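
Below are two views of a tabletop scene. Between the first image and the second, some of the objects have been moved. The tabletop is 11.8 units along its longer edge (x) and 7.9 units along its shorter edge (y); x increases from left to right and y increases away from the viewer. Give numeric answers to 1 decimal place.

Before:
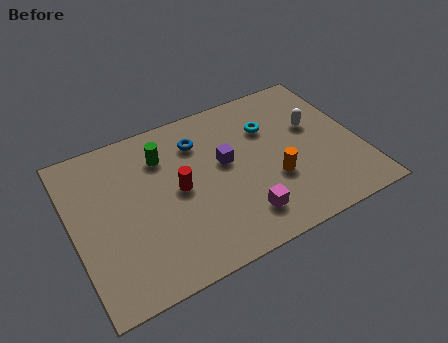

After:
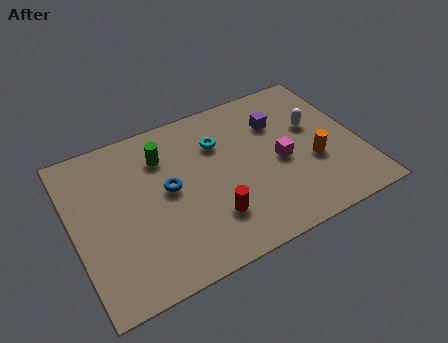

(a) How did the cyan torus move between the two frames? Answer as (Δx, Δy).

(-2.1, 0.1)

The cyan torus started near (8.3, 5.5) and ended near (6.2, 5.6).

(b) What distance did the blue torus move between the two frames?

2.3

The blue torus was near (5.4, 6.0) before and (3.9, 4.2) after, so it travelled √(1.5² + 1.8²) ≈ 2.3 units.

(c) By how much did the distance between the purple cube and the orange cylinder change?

+0.3

The distance was about 2.5 in the first image and 2.8 in the second, so they moved 0.3 units further apart.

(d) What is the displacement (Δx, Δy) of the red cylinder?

(1.1, -1.9)

From the two frames, the red cylinder sits at roughly (4.3, 4.0) before and (5.4, 2.1) after.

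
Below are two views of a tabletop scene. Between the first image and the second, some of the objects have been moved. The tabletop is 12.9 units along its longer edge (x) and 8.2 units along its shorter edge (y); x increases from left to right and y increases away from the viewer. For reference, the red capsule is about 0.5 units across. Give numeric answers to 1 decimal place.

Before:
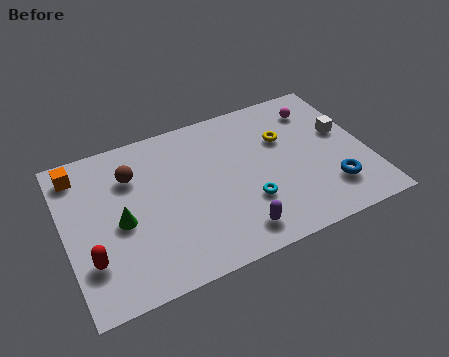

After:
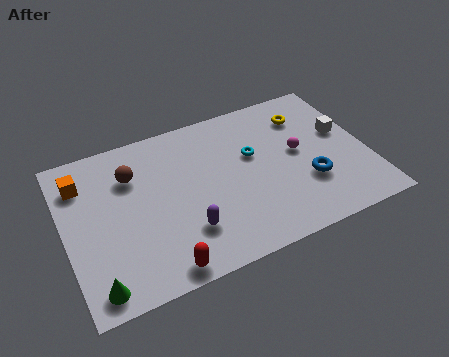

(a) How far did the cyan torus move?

2.5

From (7.6, 2.6) to (8.1, 5.0), the cyan torus covered √(0.5² + 2.4²) ≈ 2.5 units.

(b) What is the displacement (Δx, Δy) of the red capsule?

(2.8, -1.5)

From the two frames, the red capsule sits at roughly (0.9, 2.3) before and (3.7, 0.8) after.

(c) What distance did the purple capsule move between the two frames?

2.2

The purple capsule was near (6.9, 1.3) before and (4.9, 2.2) after, so it travelled √(2.0² + 0.9²) ≈ 2.2 units.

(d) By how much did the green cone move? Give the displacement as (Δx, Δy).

(-1.3, -2.7)

From the two frames, the green cone sits at roughly (2.3, 3.7) before and (1.0, 1.0) after.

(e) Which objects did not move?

the brown sphere and the white cube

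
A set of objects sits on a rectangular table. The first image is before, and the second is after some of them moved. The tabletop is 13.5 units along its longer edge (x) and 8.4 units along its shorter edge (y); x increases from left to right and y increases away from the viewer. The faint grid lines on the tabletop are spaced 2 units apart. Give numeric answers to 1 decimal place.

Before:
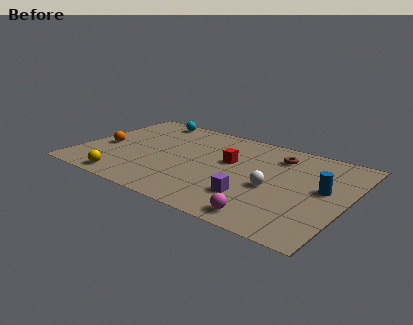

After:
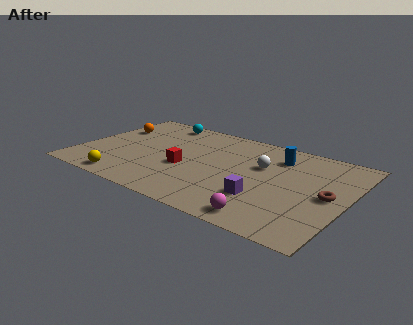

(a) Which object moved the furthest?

the brown torus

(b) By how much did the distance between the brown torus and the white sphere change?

+0.7

The distance was about 3.0 in the first image and 3.7 in the second, so they moved 0.7 units further apart.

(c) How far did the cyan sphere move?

0.6

The cyan sphere moved from about (2.7, 7.5) to (3.3, 7.4), a distance of √(0.6² + 0.1²) ≈ 0.6.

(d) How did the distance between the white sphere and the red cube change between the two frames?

+1.3

The distance was about 2.8 in the first image and 4.1 in the second, so they moved 1.3 units further apart.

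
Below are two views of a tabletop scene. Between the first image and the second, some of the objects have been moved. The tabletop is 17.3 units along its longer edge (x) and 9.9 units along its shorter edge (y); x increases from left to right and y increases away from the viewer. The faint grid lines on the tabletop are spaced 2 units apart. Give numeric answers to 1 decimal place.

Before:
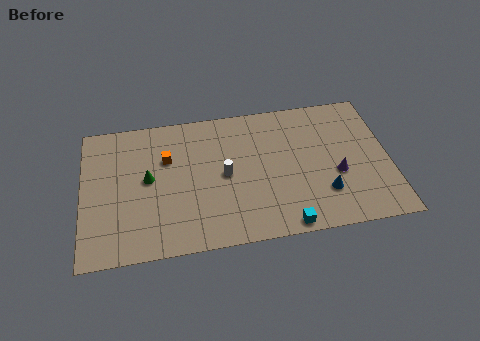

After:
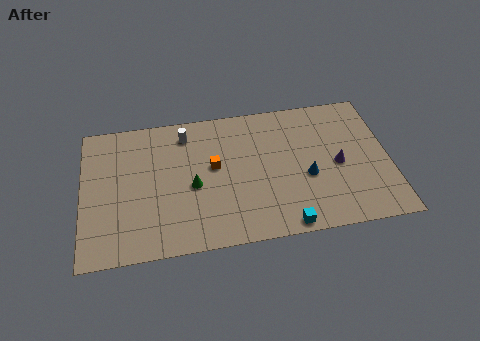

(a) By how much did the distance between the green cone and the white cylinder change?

-0.5

They were about 4.3 units apart before and 3.8 after — 0.5 units closer together.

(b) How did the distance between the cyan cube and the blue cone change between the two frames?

+0.5

They were about 3.0 units apart before and 3.5 after — 0.5 units further apart.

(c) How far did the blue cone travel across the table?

1.6

The blue cone was near (13.5, 2.7) before and (12.6, 4.0) after, so it travelled √(0.9² + 1.3²) ≈ 1.6 units.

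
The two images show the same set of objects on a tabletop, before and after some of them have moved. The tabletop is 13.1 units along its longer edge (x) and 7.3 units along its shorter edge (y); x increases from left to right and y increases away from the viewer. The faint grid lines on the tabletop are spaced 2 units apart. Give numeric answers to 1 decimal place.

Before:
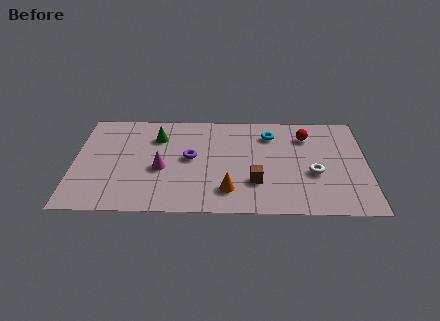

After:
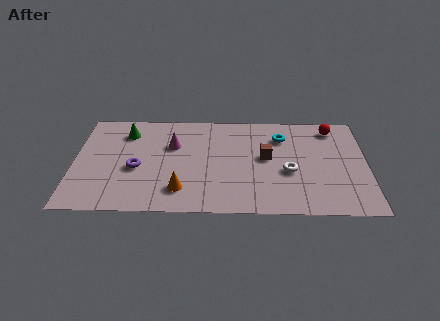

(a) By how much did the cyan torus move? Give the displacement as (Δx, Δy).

(0.5, -0.2)

The cyan torus started near (8.8, 5.7) and ended near (9.3, 5.5).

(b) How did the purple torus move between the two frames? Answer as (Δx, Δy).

(-2.4, -0.8)

The purple torus started near (5.2, 3.9) and ended near (2.8, 3.1).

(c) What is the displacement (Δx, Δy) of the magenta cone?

(0.5, 1.7)

The magenta cone was at about (3.9, 3.1) and moved to about (4.4, 4.8).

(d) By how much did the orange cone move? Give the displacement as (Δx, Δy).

(-2.1, 0.0)

The orange cone was at about (6.9, 1.6) and moved to about (4.8, 1.6).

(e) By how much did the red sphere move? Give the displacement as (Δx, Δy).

(1.2, 0.6)

The red sphere was at about (10.4, 5.6) and moved to about (11.6, 6.2).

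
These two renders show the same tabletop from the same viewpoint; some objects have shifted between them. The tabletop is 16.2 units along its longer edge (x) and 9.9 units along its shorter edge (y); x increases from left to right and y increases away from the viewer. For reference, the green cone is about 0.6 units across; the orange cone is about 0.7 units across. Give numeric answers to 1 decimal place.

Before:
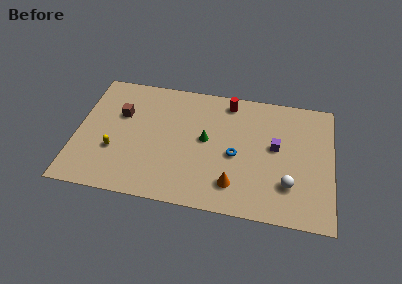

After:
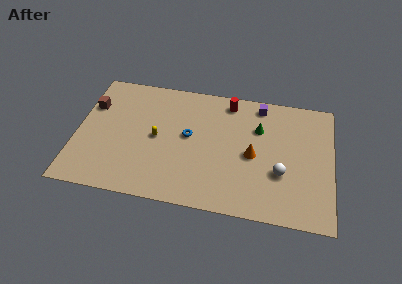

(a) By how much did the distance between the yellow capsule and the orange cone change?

-1.6

They were about 7.7 units apart before and 6.1 after — 1.6 units closer together.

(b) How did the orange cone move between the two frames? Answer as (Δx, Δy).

(1.1, 2.5)

The orange cone was at about (10.1, 2.1) and moved to about (11.2, 4.6).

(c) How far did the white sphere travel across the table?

0.9

From (13.5, 2.7) to (13.0, 3.5), the white sphere covered √(0.5² + 0.8²) ≈ 0.9 units.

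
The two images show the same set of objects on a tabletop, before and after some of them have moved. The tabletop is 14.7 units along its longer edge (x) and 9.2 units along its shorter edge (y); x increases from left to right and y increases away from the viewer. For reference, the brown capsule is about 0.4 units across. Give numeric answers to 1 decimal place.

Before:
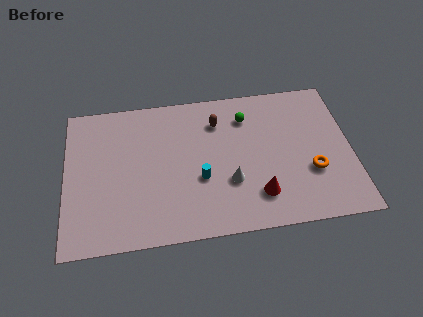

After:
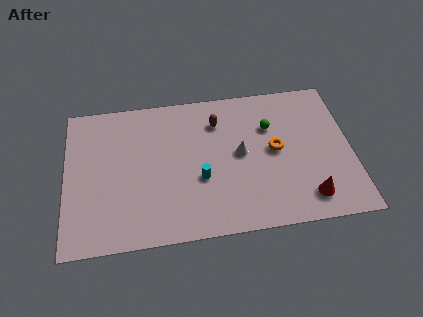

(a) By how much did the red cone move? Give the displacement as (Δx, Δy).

(2.5, -0.5)

The red cone was at about (9.8, 2.1) and moved to about (12.3, 1.6).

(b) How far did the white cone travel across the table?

1.8

The white cone was near (8.4, 3.1) before and (9.0, 4.8) after, so it travelled √(0.6² + 1.7²) ≈ 1.8 units.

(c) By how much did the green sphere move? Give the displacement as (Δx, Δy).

(1.2, -0.8)

From the two frames, the green sphere sits at roughly (9.4, 7.1) before and (10.6, 6.3) after.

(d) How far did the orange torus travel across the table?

2.4

From (12.6, 3.2) to (10.8, 4.8), the orange torus covered √(1.8² + 1.6²) ≈ 2.4 units.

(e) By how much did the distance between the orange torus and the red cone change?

+0.5

They were about 3.0 units apart before and 3.5 after — 0.5 units further apart.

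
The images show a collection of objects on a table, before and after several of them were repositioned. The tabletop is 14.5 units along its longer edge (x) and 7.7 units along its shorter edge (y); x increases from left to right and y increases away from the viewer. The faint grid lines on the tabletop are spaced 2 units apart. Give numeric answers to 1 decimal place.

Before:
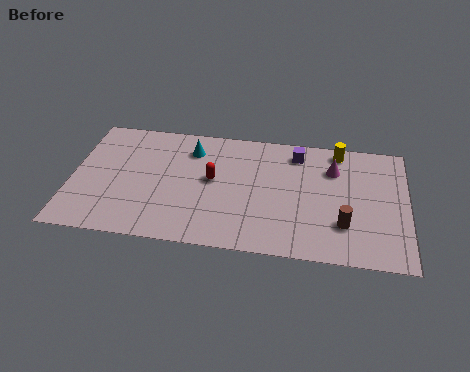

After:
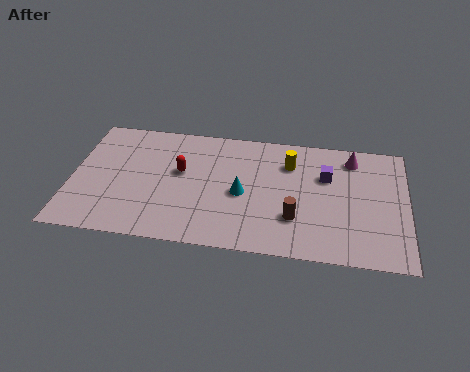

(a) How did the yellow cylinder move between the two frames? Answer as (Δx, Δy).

(-2.1, -1.1)

The yellow cylinder was at about (11.5, 6.8) and moved to about (9.4, 5.7).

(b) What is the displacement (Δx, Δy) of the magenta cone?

(0.8, 0.8)

The magenta cone started near (11.3, 5.6) and ended near (12.1, 6.4).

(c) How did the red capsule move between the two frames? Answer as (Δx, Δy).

(-1.4, 0.3)

From the two frames, the red capsule sits at roughly (6.1, 4.2) before and (4.7, 4.5) after.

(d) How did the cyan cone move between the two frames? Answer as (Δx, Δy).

(2.3, -2.5)

From the two frames, the cyan cone sits at roughly (5.1, 6.0) before and (7.4, 3.5) after.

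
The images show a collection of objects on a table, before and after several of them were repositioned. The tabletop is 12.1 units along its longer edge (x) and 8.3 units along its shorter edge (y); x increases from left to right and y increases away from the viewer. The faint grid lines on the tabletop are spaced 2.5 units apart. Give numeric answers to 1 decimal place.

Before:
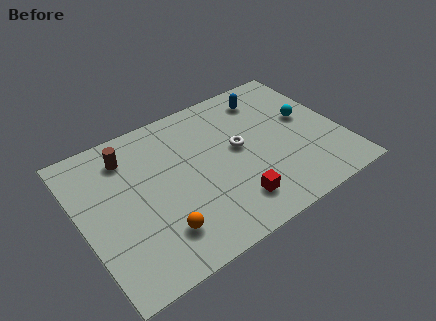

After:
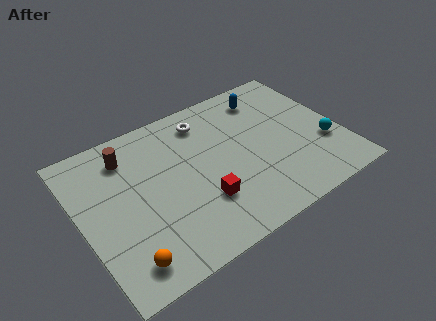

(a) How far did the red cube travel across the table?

1.5

From (6.6, 1.7) to (5.3, 2.5), the red cube covered √(1.3² + 0.8²) ≈ 1.5 units.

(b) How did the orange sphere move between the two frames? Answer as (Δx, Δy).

(-1.7, -0.6)

From the two frames, the orange sphere sits at roughly (3.2, 1.9) before and (1.5, 1.3) after.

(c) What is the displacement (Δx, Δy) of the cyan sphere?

(0.5, -1.9)

The cyan sphere was at about (10.7, 4.7) and moved to about (11.2, 2.8).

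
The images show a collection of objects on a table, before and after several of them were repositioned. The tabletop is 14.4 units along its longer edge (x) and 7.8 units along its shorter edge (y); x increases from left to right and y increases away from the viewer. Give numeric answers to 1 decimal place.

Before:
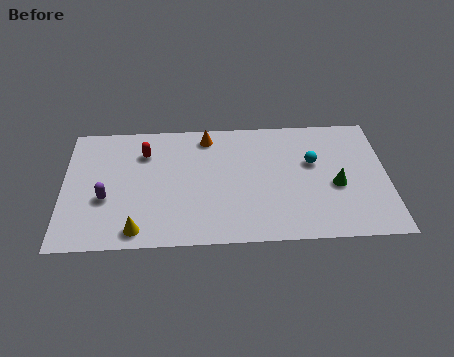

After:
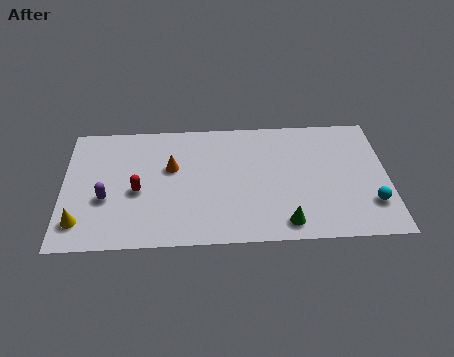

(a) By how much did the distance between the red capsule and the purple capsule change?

-1.8

The distance was about 3.3 in the first image and 1.5 in the second, so they moved 1.8 units closer together.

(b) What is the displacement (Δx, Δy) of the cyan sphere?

(2.5, -2.7)

The cyan sphere started near (11.1, 4.8) and ended near (13.6, 2.1).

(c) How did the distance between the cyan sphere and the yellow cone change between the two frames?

+4.1

Before: roughly 8.7 units apart; after: 12.8. That's 4.1 units further apart.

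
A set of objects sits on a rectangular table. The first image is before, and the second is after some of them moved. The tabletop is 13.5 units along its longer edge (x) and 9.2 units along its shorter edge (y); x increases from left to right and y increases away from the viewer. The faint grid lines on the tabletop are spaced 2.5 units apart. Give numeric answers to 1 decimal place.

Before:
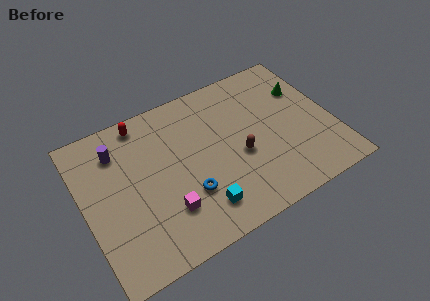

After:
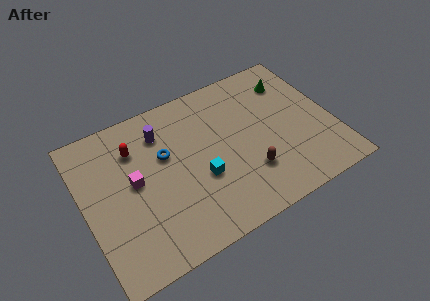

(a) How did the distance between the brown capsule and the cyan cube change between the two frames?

-0.5

The distance was about 3.2 in the first image and 2.7 in the second, so they moved 0.5 units closer together.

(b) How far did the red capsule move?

1.5

From (3.6, 8.2) to (3.0, 6.8), the red capsule covered √(0.6² + 1.4²) ≈ 1.5 units.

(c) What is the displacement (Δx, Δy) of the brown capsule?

(0.3, -1.2)

From the two frames, the brown capsule sits at roughly (8.3, 3.8) before and (8.6, 2.6) after.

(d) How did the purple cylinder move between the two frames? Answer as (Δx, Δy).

(2.4, 0.0)

The purple cylinder was at about (2.1, 7.1) and moved to about (4.5, 7.1).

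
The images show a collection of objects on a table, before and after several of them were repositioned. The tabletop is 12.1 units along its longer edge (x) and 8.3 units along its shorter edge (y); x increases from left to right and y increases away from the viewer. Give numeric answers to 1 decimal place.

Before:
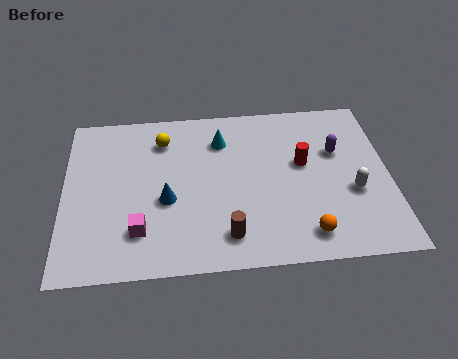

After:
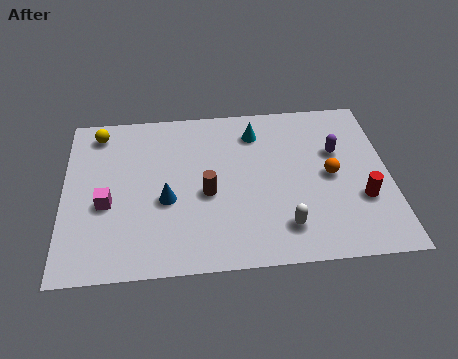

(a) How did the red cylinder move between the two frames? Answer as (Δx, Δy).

(2.1, -2.0)

The red cylinder started near (8.9, 4.8) and ended near (11.0, 2.8).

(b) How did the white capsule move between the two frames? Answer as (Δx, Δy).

(-2.6, -1.5)

The white capsule started near (10.7, 3.2) and ended near (8.1, 1.7).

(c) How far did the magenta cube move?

1.8

From (2.8, 2.0) to (1.6, 3.4), the magenta cube covered √(1.2² + 1.4²) ≈ 1.8 units.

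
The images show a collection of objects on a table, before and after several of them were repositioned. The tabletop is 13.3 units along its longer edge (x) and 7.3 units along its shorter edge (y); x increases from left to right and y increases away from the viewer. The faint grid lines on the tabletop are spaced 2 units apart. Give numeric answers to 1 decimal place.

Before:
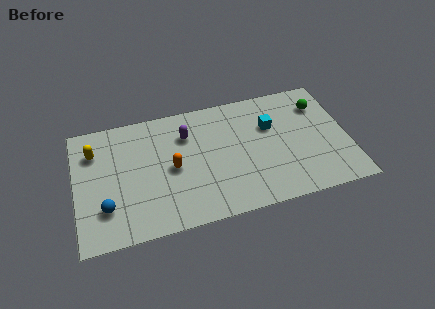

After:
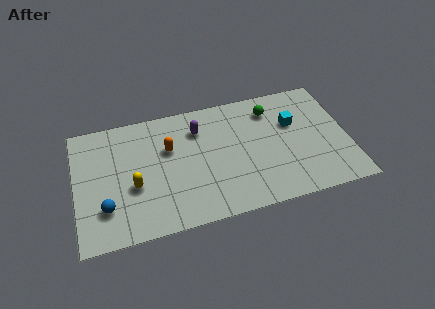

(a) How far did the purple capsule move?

0.6

The purple capsule moved from about (5.5, 5.3) to (6.1, 5.5), a distance of √(0.6² + 0.2²) ≈ 0.6.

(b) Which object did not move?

the blue sphere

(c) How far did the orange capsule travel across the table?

1.2

The orange capsule was near (4.7, 3.5) before and (4.6, 4.7) after, so it travelled √(0.1² + 1.2²) ≈ 1.2 units.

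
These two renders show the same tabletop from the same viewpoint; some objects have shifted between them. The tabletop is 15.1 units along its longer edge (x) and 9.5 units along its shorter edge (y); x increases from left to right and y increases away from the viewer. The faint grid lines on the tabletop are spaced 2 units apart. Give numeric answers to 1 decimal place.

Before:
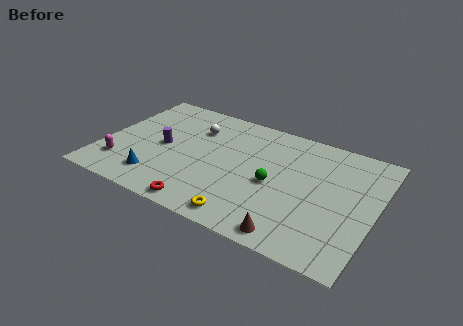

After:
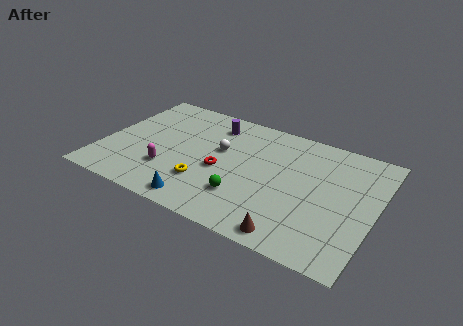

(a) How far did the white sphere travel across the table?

2.0

From (4.8, 6.9) to (6.4, 5.7), the white sphere covered √(1.6² + 1.2²) ≈ 2.0 units.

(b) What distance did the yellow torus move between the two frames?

3.0

The yellow torus was near (8.5, 1.1) before and (6.0, 2.7) after, so it travelled √(2.5² + 1.6²) ≈ 3.0 units.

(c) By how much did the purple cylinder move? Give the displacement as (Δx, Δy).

(2.4, 3.1)

From the two frames, the purple cylinder sits at roughly (3.3, 4.6) before and (5.7, 7.7) after.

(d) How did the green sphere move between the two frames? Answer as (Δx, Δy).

(-1.4, -1.7)

The green sphere started near (9.6, 4.3) and ended near (8.2, 2.6).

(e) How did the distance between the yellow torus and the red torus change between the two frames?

-0.7

They were about 2.3 units apart before and 1.6 after — 0.7 units closer together.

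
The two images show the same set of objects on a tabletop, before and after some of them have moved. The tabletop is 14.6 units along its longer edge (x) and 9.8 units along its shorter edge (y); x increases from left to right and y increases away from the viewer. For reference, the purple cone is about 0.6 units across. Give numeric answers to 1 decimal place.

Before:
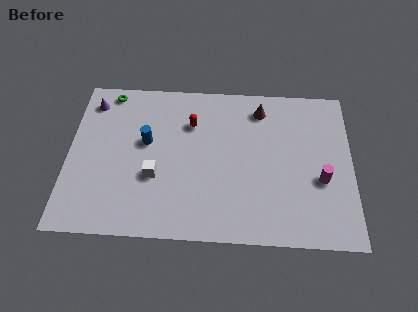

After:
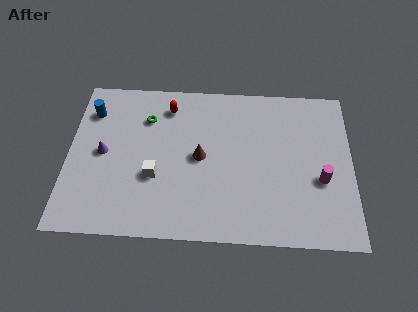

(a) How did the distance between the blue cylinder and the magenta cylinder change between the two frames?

+3.3

Before: roughly 9.2 units apart; after: 12.5. That's 3.3 units further apart.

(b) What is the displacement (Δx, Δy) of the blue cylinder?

(-2.9, 1.8)

The blue cylinder was at about (4.0, 5.7) and moved to about (1.1, 7.5).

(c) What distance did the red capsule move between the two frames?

1.6

The red capsule was near (6.3, 7.0) before and (5.1, 8.0) after, so it travelled √(1.2² + 1.0²) ≈ 1.6 units.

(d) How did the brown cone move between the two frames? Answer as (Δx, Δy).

(-3.1, -3.2)

The brown cone was at about (9.9, 8.1) and moved to about (6.8, 4.9).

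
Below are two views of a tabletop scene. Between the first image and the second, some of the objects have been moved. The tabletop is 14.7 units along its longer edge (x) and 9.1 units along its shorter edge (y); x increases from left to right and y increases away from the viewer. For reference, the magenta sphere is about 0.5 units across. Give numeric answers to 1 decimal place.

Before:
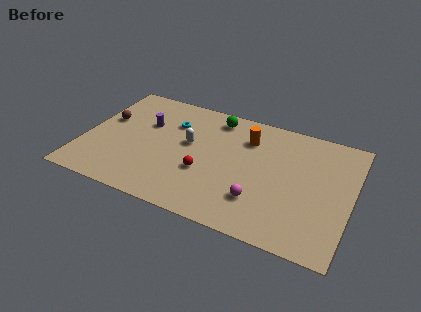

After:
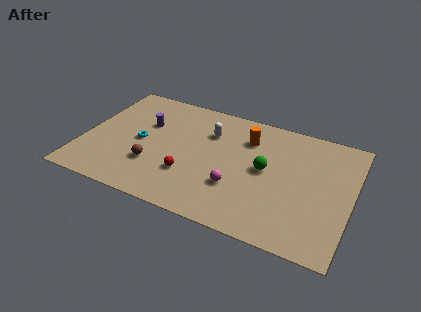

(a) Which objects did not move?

the purple cylinder and the orange cylinder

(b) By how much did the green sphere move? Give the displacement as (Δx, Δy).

(3.1, -3.0)

The green sphere was at about (6.9, 7.8) and moved to about (10.0, 4.8).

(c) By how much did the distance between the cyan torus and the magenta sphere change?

-1.0

Before: roughly 6.7 units apart; after: 5.7. That's 1.0 units closer together.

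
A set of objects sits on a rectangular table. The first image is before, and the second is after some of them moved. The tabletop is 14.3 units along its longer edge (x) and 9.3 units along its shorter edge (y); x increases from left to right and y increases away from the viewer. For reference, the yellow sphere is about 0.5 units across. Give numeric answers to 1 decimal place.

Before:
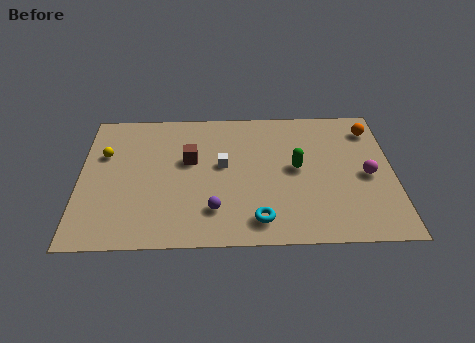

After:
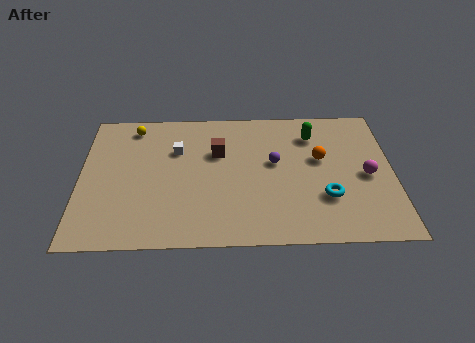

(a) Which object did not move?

the magenta sphere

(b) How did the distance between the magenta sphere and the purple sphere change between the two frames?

-3.0

The distance was about 7.3 in the first image and 4.3 in the second, so they moved 3.0 units closer together.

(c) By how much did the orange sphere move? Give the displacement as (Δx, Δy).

(-2.4, -2.0)

The orange sphere started near (13.4, 7.5) and ended near (11.0, 5.5).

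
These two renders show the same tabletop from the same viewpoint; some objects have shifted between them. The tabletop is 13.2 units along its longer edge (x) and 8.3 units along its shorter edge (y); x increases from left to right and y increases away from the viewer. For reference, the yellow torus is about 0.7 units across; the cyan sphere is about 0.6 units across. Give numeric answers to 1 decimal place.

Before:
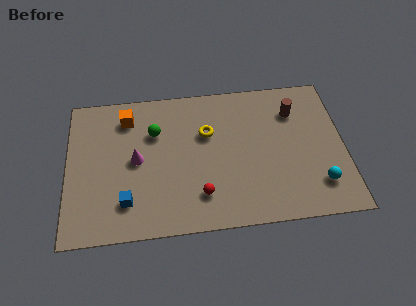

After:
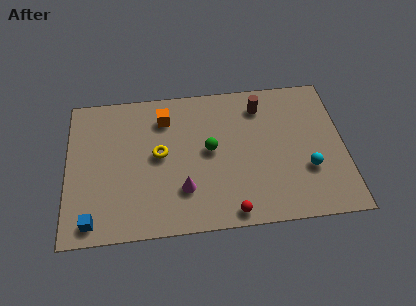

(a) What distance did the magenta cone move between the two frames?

2.9

The magenta cone was near (3.3, 4.2) before and (5.5, 2.3) after, so it travelled √(2.2² + 1.9²) ≈ 2.9 units.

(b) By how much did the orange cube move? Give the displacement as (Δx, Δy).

(1.8, -0.2)

The orange cube was at about (2.9, 6.7) and moved to about (4.7, 6.5).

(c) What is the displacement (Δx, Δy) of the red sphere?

(1.4, -1.1)

The red sphere was at about (6.3, 1.9) and moved to about (7.7, 0.8).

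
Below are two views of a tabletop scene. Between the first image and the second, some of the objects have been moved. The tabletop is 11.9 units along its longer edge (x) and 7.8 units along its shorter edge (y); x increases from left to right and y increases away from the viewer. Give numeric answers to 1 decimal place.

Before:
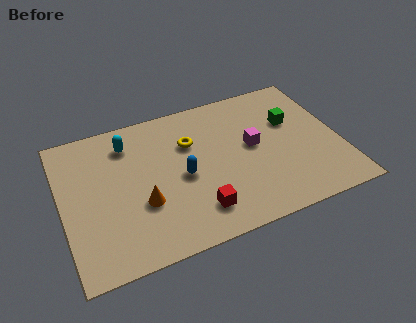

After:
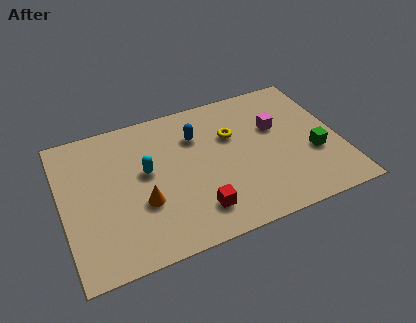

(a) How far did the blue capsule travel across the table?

2.2

The blue capsule moved from about (5.1, 3.6) to (5.9, 5.6), a distance of √(0.8² + 2.0²) ≈ 2.2.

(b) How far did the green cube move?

2.2

The green cube was near (10.0, 5.0) before and (10.7, 2.9) after, so it travelled √(0.7² + 2.1²) ≈ 2.2 units.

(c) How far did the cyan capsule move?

1.9

From (3.0, 6.2) to (3.6, 4.4), the cyan capsule covered √(0.6² + 1.8²) ≈ 1.9 units.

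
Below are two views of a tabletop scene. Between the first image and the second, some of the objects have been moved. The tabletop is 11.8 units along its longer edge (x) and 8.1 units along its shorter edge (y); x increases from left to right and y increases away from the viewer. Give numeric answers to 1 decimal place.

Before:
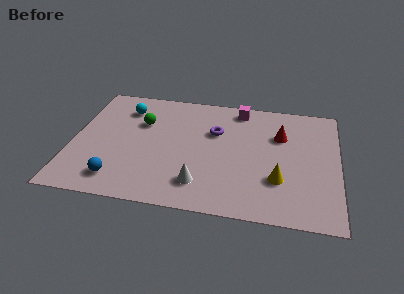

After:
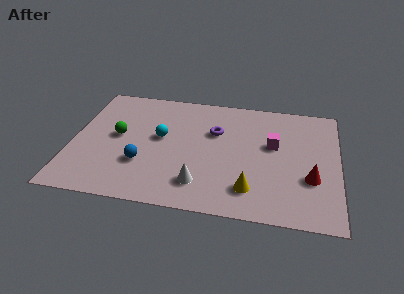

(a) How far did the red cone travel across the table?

3.0

The red cone was near (9.2, 5.5) before and (10.6, 2.8) after, so it travelled √(1.4² + 2.7²) ≈ 3.0 units.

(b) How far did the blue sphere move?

1.6

The blue sphere moved from about (2.2, 1.4) to (3.2, 2.6), a distance of √(1.0² + 1.2²) ≈ 1.6.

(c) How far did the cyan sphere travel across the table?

2.5

The cyan sphere moved from about (2.2, 6.3) to (3.9, 4.5), a distance of √(1.7² + 1.8²) ≈ 2.5.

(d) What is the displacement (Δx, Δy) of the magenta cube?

(1.6, -2.3)

From the two frames, the magenta cube sits at roughly (7.3, 7.1) before and (8.9, 4.8) after.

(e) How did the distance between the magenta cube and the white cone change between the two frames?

-1.2

They were about 5.6 units apart before and 4.4 after — 1.2 units closer together.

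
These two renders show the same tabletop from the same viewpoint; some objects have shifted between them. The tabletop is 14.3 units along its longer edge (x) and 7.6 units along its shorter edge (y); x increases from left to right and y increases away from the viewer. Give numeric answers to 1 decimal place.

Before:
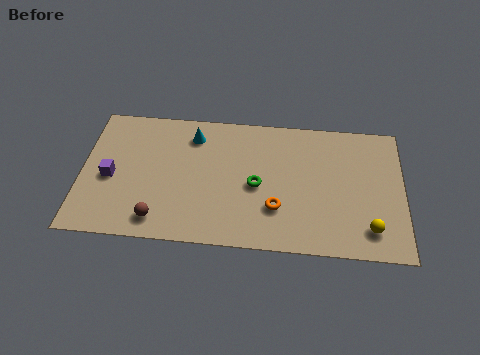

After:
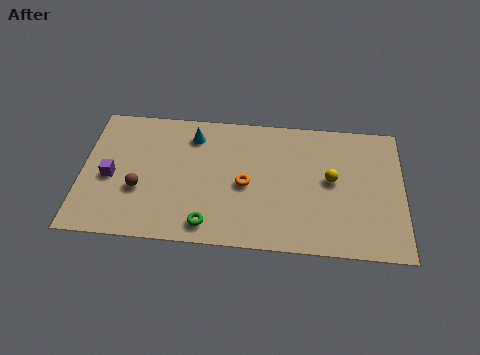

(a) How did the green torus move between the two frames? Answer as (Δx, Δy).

(-2.1, -2.4)

The green torus was at about (7.8, 3.5) and moved to about (5.7, 1.1).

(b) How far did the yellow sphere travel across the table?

3.1

The yellow sphere moved from about (12.8, 1.5) to (11.1, 4.1), a distance of √(1.7² + 2.6²) ≈ 3.1.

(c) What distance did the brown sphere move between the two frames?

1.8

From (3.5, 1.2) to (2.6, 2.8), the brown sphere covered √(0.9² + 1.6²) ≈ 1.8 units.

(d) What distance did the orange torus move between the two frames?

1.8

From (8.7, 2.3) to (7.3, 3.5), the orange torus covered √(1.4² + 1.2²) ≈ 1.8 units.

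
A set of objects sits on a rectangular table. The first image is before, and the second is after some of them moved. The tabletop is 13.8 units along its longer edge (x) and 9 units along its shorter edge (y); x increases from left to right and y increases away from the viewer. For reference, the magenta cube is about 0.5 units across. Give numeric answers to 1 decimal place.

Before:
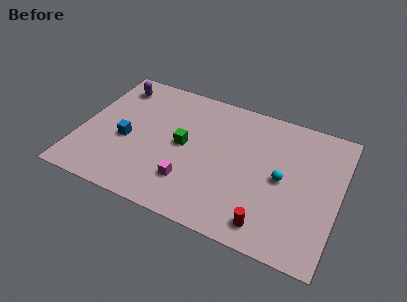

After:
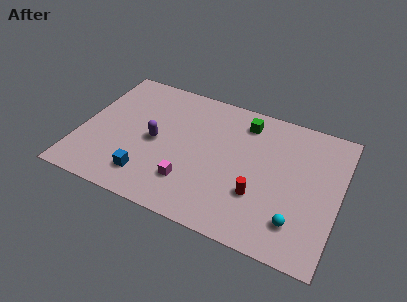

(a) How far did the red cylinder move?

1.7

From (10.4, 1.3) to (9.7, 2.9), the red cylinder covered √(0.7² + 1.6²) ≈ 1.7 units.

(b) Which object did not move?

the magenta cube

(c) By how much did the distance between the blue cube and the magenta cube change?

-1.6

Before: roughly 3.9 units apart; after: 2.3. That's 1.6 units closer together.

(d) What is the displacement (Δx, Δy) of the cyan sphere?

(1.0, -2.4)

The cyan sphere started near (10.8, 4.4) and ended near (11.8, 2.0).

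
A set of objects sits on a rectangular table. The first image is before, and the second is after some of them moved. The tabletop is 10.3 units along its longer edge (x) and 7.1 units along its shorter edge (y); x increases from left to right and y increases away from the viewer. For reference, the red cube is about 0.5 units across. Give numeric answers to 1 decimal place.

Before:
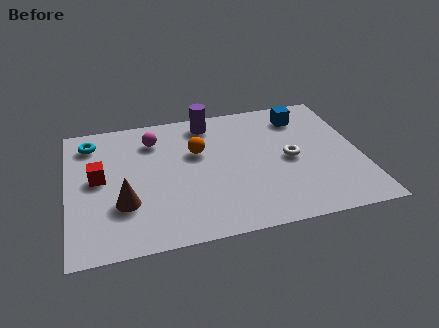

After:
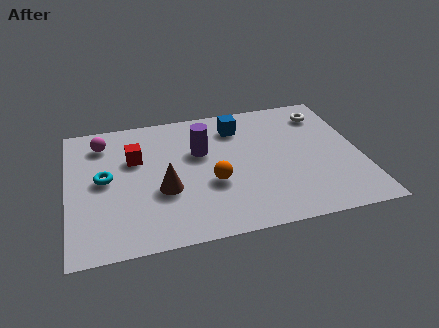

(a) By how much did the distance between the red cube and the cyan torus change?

-0.6

The distance was about 2.0 in the first image and 1.4 in the second, so they moved 0.6 units closer together.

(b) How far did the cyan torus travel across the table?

2.1

The cyan torus moved from about (0.9, 5.8) to (1.3, 3.7), a distance of √(0.4² + 2.1²) ≈ 2.1.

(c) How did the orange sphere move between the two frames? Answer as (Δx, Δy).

(0.4, -1.8)

The orange sphere started near (4.6, 4.5) and ended near (5.0, 2.7).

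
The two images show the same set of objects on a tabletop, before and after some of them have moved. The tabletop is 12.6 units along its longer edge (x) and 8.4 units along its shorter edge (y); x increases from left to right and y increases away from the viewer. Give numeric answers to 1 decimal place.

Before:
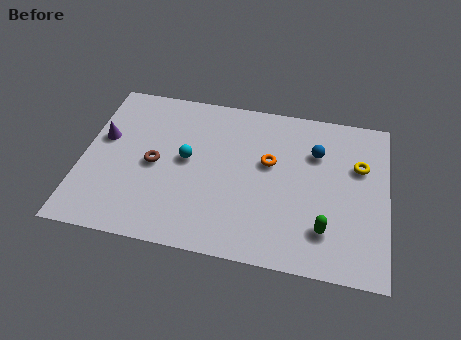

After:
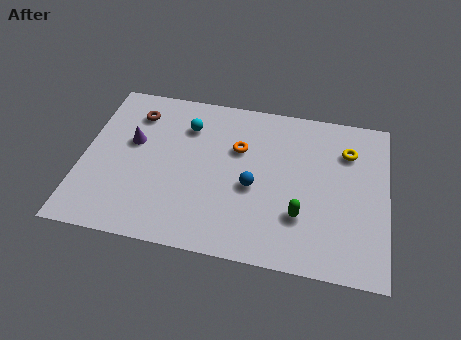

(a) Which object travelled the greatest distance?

the blue sphere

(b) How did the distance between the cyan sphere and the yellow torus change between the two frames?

-0.5

Before: roughly 7.2 units apart; after: 6.7. That's 0.5 units closer together.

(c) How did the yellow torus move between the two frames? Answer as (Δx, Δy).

(-0.5, 0.7)

From the two frames, the yellow torus sits at roughly (11.4, 5.5) before and (10.9, 6.2) after.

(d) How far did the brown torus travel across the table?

2.8

From (3.0, 4.0) to (2.0, 6.6), the brown torus covered √(1.0² + 2.6²) ≈ 2.8 units.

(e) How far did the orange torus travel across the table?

1.4

From (7.7, 5.0) to (6.4, 5.5), the orange torus covered √(1.3² + 0.5²) ≈ 1.4 units.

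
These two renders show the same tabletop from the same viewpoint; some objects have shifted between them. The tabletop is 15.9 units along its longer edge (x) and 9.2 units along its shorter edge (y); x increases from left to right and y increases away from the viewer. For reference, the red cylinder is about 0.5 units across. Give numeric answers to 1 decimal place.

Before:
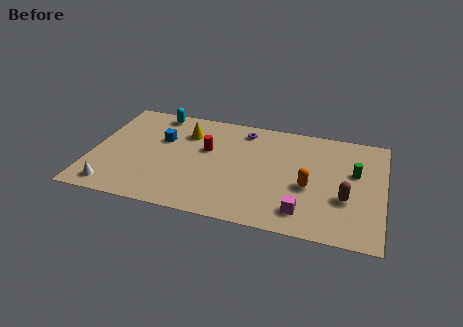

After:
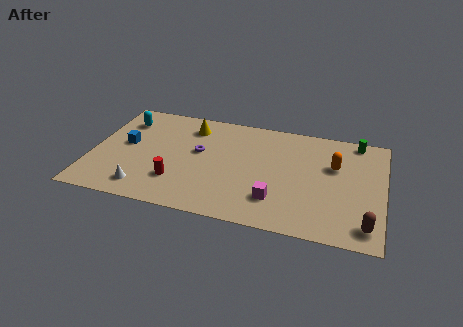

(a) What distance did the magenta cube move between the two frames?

1.6

From (11.7, 1.7) to (10.2, 2.3), the magenta cube covered √(1.5² + 0.6²) ≈ 1.6 units.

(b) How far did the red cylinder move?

3.4

The red cylinder was near (6.2, 5.6) before and (4.8, 2.5) after, so it travelled √(1.4² + 3.1²) ≈ 3.4 units.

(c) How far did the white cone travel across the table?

1.7

The white cone was near (1.4, 1.2) before and (3.1, 1.5) after, so it travelled √(1.7² + 0.3²) ≈ 1.7 units.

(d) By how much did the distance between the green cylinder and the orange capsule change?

-0.4

The distance was about 3.0 in the first image and 2.6 in the second, so they moved 0.4 units closer together.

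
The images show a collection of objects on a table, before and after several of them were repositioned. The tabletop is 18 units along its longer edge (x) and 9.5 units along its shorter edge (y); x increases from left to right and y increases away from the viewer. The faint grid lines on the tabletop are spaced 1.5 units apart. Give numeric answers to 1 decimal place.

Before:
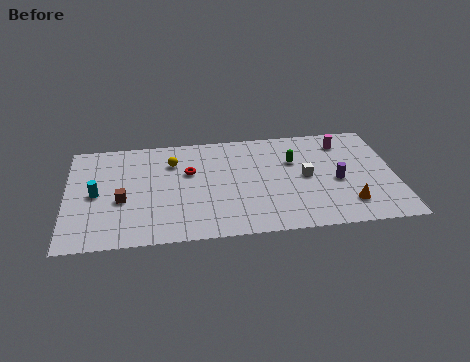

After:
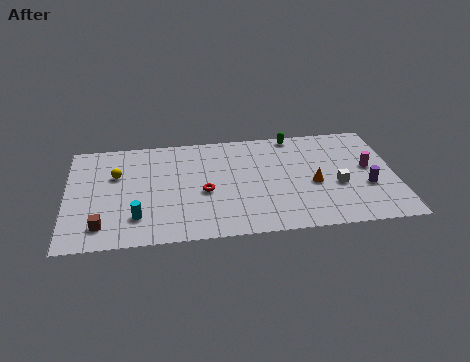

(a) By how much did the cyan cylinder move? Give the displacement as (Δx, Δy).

(2.2, -2.3)

From the two frames, the cyan cylinder sits at roughly (1.6, 4.6) before and (3.8, 2.3) after.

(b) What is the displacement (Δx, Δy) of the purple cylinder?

(1.6, -0.7)

The purple cylinder was at about (14.8, 4.2) and moved to about (16.4, 3.5).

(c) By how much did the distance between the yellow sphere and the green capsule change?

+3.5

They were about 6.7 units apart before and 10.2 after — 3.5 units further apart.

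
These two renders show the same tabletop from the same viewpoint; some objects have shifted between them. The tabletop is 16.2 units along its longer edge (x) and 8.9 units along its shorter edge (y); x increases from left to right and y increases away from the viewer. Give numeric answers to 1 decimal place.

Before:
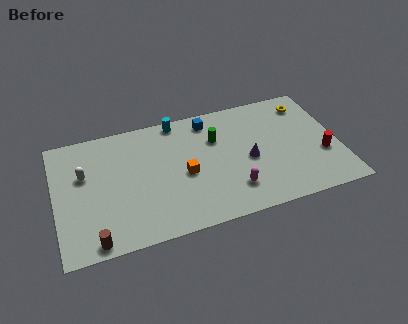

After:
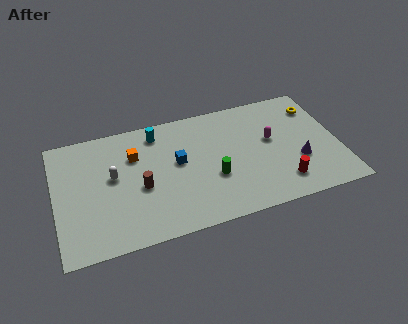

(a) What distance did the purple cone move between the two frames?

2.9

From (11.0, 4.0) to (13.8, 3.1), the purple cone covered √(2.8² + 0.9²) ≈ 2.9 units.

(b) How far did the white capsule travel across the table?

1.7

The white capsule moved from about (1.7, 5.6) to (3.3, 5.0), a distance of √(1.6² + 0.6²) ≈ 1.7.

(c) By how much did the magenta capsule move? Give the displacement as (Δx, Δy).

(2.5, 3.0)

The magenta capsule started near (9.9, 2.1) and ended near (12.4, 5.1).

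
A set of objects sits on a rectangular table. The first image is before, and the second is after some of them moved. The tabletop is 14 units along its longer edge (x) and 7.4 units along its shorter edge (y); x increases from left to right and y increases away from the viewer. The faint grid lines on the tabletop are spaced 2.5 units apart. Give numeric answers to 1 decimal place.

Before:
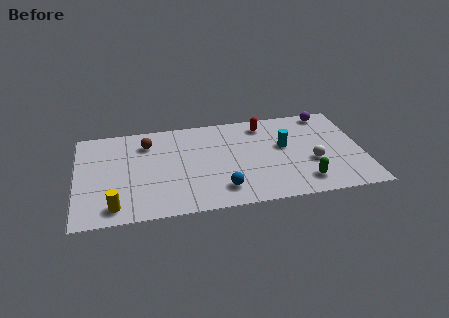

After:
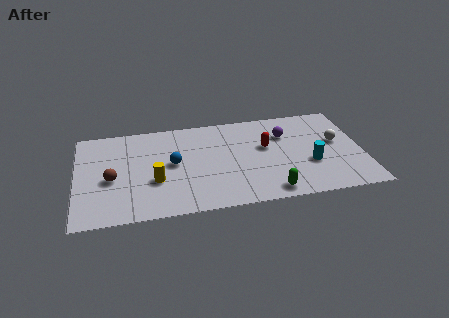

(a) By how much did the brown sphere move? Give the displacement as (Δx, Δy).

(-1.8, -2.5)

The brown sphere was at about (3.5, 5.7) and moved to about (1.7, 3.2).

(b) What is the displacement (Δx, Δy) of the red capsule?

(0.0, -1.8)

The red capsule was at about (9.3, 6.2) and moved to about (9.3, 4.4).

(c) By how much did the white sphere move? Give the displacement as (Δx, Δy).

(1.3, 1.4)

The white sphere started near (11.5, 2.8) and ended near (12.8, 4.2).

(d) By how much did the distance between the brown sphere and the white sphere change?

+2.6

Before: roughly 8.5 units apart; after: 11.1. That's 2.6 units further apart.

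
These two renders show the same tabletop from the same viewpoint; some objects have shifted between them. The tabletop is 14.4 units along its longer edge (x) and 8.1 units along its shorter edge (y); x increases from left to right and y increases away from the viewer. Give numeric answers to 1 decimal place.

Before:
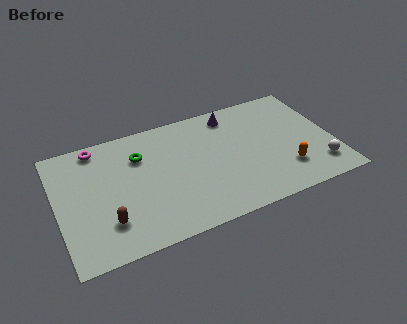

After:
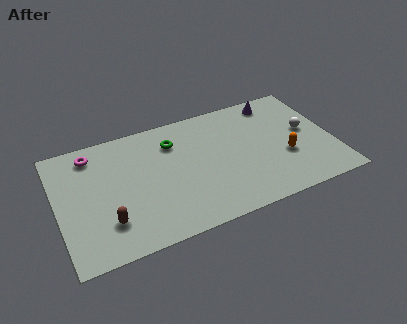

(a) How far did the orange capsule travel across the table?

0.9

The orange capsule moved from about (11.7, 2.1) to (11.8, 3.0), a distance of √(0.1² + 0.9²) ≈ 0.9.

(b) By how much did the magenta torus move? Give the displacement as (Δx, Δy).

(-0.3, -0.4)

From the two frames, the magenta torus sits at roughly (2.3, 7.2) before and (2.0, 6.8) after.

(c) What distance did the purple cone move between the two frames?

2.4

The purple cone moved from about (9.4, 6.9) to (11.8, 7.0), a distance of √(2.4² + 0.1²) ≈ 2.4.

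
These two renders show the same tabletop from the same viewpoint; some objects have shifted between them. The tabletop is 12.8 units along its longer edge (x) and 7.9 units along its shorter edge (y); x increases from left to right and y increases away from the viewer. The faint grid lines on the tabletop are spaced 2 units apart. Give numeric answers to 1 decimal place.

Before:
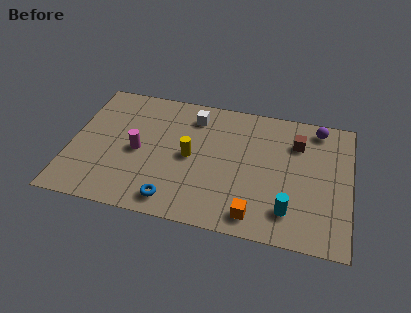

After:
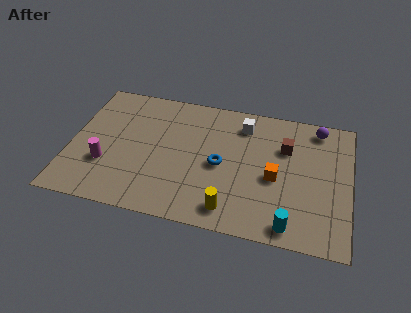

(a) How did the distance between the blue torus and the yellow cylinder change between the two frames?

-0.3

Before: roughly 2.9 units apart; after: 2.6. That's 0.3 units closer together.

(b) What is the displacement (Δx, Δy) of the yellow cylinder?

(2.0, -2.7)

The yellow cylinder started near (5.5, 3.9) and ended near (7.5, 1.2).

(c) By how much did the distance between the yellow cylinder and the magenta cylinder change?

+3.6

They were about 2.4 units apart before and 6.0 after — 3.6 units further apart.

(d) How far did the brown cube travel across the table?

0.6

The brown cube was near (10.3, 5.8) before and (9.8, 5.4) after, so it travelled √(0.5² + 0.4²) ≈ 0.6 units.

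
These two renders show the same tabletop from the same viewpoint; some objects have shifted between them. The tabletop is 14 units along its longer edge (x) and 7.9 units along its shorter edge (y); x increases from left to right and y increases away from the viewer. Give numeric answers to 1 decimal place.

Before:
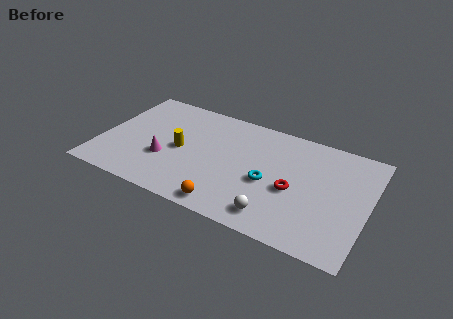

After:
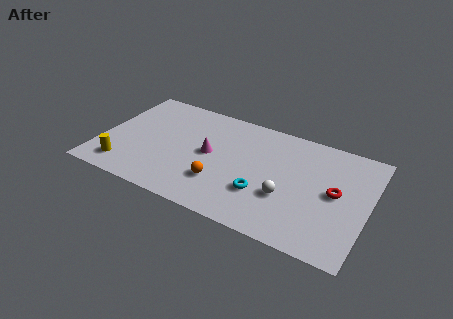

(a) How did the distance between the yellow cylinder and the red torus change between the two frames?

+5.1

The distance was about 6.0 in the first image and 11.1 in the second, so they moved 5.1 units further apart.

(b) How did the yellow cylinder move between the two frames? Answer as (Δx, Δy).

(-2.7, -2.4)

The yellow cylinder started near (4.2, 3.8) and ended near (1.5, 1.4).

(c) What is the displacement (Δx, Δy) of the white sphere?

(0.4, 1.5)

The white sphere was at about (9.5, 1.3) and moved to about (9.9, 2.8).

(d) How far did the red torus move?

2.2

From (10.2, 3.4) to (12.3, 4.1), the red torus covered √(2.1² + 0.7²) ≈ 2.2 units.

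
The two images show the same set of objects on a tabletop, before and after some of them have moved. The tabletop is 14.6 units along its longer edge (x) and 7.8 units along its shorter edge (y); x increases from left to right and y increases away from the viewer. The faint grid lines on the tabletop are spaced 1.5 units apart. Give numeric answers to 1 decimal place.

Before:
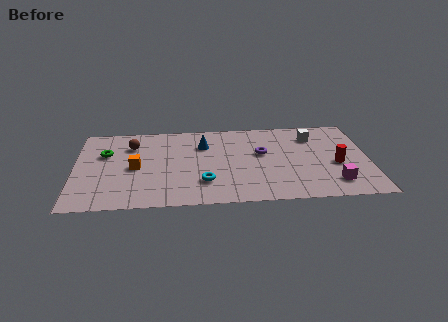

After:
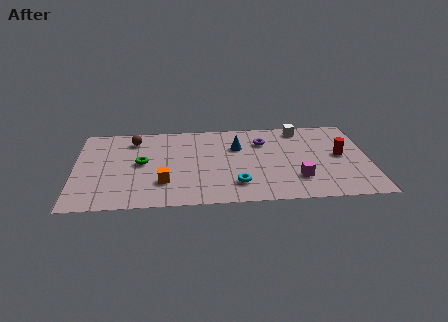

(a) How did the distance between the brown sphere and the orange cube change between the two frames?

+2.3

Before: roughly 2.1 units apart; after: 4.4. That's 2.3 units further apart.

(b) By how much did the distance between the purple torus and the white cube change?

-0.8

They were about 3.0 units apart before and 2.2 after — 0.8 units closer together.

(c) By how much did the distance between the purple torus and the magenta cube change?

-0.7

Before: roughly 4.6 units apart; after: 3.9. That's 0.7 units closer together.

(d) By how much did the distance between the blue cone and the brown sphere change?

+1.7

Before: roughly 3.6 units apart; after: 5.3. That's 1.7 units further apart.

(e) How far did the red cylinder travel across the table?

0.8

From (13.0, 3.3) to (13.2, 4.1), the red cylinder covered √(0.2² + 0.8²) ≈ 0.8 units.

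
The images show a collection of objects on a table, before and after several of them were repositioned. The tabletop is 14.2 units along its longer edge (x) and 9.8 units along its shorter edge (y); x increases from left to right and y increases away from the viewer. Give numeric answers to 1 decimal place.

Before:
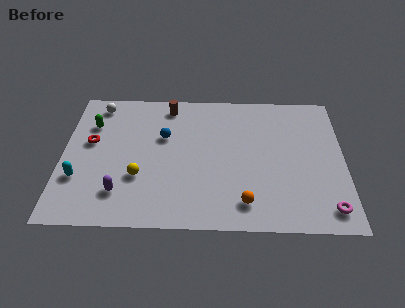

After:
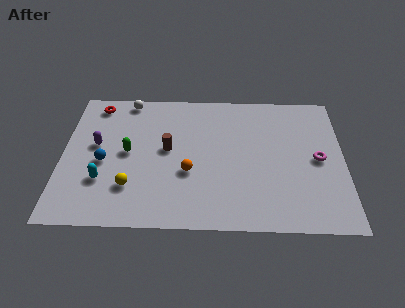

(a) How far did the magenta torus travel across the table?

3.4

From (13.3, 1.4) to (12.9, 4.8), the magenta torus covered √(0.4² + 3.4²) ≈ 3.4 units.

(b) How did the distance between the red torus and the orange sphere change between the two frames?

-2.0

They were about 8.8 units apart before and 6.8 after — 2.0 units closer together.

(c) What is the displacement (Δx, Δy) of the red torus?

(0.2, 2.8)

The red torus started near (1.4, 5.7) and ended near (1.6, 8.5).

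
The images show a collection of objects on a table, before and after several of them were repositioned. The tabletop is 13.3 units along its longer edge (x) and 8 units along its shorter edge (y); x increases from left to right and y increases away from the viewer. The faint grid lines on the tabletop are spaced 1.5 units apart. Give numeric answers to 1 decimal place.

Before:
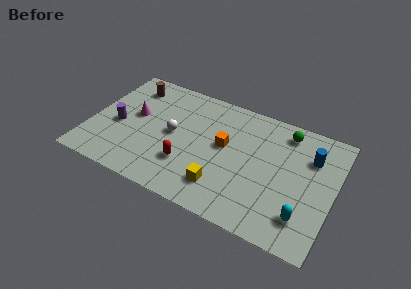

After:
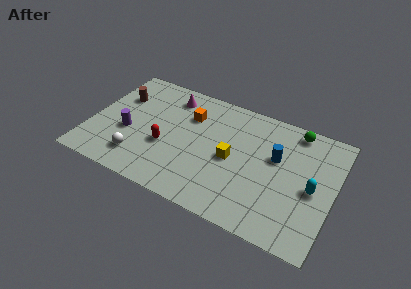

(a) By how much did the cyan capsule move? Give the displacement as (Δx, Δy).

(0.3, 1.9)

The cyan capsule was at about (11.9, 1.8) and moved to about (12.2, 3.7).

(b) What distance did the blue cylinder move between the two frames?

2.0

From (11.9, 5.7) to (10.1, 4.9), the blue cylinder covered √(1.8² + 0.8²) ≈ 2.0 units.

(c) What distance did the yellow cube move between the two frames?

2.0

The yellow cube was near (7.5, 1.8) before and (7.8, 3.8) after, so it travelled √(0.3² + 2.0²) ≈ 2.0 units.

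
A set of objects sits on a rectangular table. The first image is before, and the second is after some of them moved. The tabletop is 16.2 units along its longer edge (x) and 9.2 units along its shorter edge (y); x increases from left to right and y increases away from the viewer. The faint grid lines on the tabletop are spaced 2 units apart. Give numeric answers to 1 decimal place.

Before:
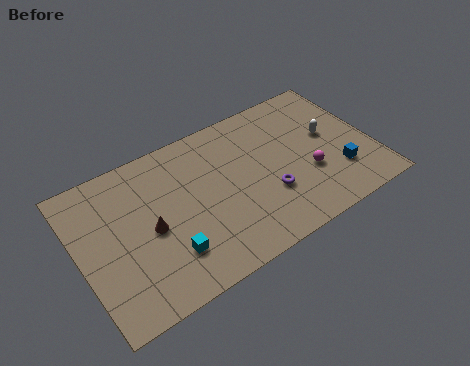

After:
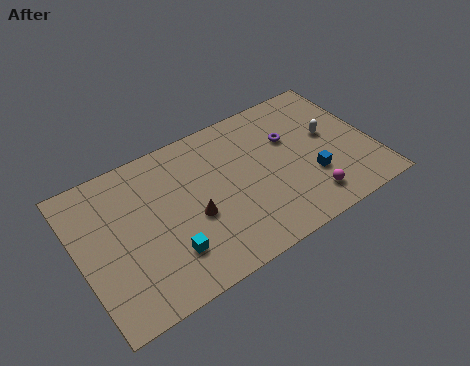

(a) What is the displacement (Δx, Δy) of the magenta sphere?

(-0.3, -1.6)

The magenta sphere was at about (12.5, 3.3) and moved to about (12.2, 1.7).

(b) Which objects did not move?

the cyan cube and the white capsule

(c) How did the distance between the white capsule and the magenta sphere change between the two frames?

+1.5

They were about 2.4 units apart before and 3.9 after — 1.5 units further apart.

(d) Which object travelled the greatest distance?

the purple torus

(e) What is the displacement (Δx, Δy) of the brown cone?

(2.3, -0.5)

From the two frames, the brown cone sits at roughly (3.8, 4.3) before and (6.1, 3.8) after.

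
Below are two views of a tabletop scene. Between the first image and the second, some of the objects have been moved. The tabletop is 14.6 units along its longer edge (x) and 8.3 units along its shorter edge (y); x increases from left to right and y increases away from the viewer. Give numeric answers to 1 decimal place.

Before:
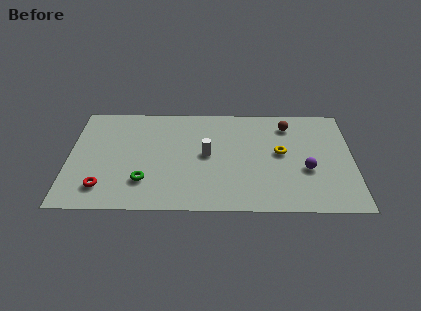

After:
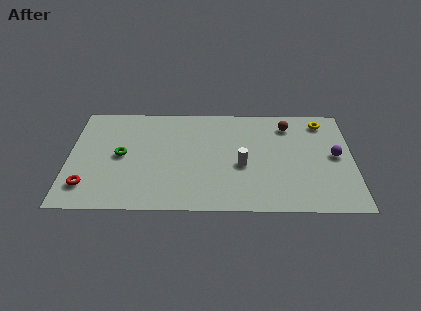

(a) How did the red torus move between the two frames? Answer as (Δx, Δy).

(-0.8, 0.1)

From the two frames, the red torus sits at roughly (1.8, 1.7) before and (1.0, 1.8) after.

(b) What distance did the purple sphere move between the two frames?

1.9

The purple sphere was near (12.2, 3.2) before and (13.7, 4.3) after, so it travelled √(1.5² + 1.1²) ≈ 1.9 units.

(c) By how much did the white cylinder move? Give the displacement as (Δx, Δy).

(1.8, -0.8)

The white cylinder was at about (7.1, 4.3) and moved to about (8.9, 3.5).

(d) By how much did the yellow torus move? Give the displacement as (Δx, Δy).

(2.2, 2.5)

The yellow torus was at about (10.9, 4.5) and moved to about (13.1, 7.0).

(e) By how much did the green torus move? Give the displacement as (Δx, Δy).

(-1.2, 2.0)

From the two frames, the green torus sits at roughly (3.9, 2.2) before and (2.7, 4.2) after.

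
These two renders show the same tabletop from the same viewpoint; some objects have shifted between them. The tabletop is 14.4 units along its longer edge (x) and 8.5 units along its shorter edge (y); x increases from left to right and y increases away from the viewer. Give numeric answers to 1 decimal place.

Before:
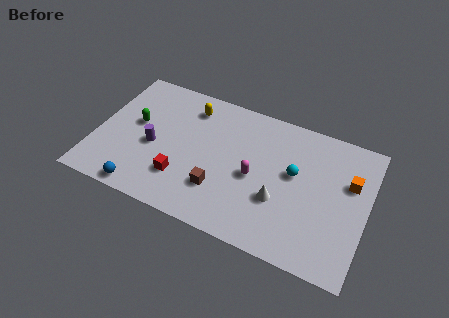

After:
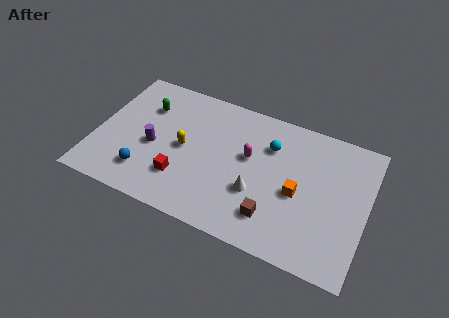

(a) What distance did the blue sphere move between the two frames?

1.1

The blue sphere moved from about (2.9, 0.8) to (2.9, 1.9), a distance of √(0.0² + 1.1²) ≈ 1.1.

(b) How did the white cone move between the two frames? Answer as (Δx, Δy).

(-1.2, 0.0)

The white cone started near (9.9, 3.0) and ended near (8.7, 3.0).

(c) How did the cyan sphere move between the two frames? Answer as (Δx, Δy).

(-1.4, 1.2)

The cyan sphere started near (10.5, 4.9) and ended near (9.1, 6.1).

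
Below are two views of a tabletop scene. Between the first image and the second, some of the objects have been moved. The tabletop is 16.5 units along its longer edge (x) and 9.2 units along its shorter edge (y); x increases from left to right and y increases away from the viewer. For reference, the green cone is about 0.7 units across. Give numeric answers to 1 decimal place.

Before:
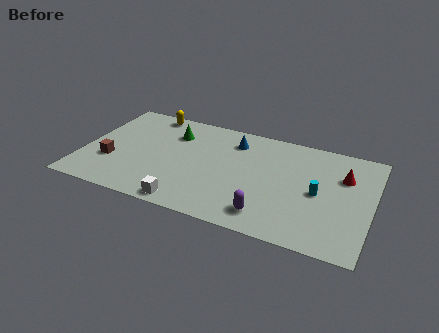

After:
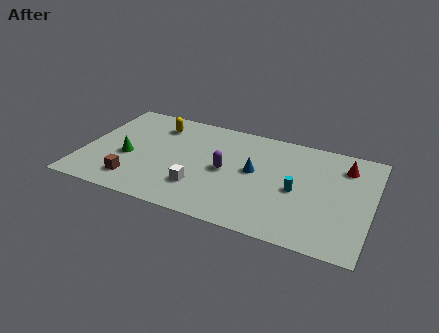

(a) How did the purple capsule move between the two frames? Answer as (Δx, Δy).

(-2.7, 2.9)

The purple capsule was at about (10.9, 1.6) and moved to about (8.2, 4.5).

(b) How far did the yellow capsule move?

1.2

The yellow capsule moved from about (3.3, 8.3) to (3.9, 7.3), a distance of √(0.6² + 1.0²) ≈ 1.2.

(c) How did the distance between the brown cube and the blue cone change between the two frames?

-0.6

They were about 7.9 units apart before and 7.3 after — 0.6 units closer together.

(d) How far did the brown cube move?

2.0

The brown cube moved from about (1.7, 3.1) to (3.2, 1.8), a distance of √(1.5² + 1.3²) ≈ 2.0.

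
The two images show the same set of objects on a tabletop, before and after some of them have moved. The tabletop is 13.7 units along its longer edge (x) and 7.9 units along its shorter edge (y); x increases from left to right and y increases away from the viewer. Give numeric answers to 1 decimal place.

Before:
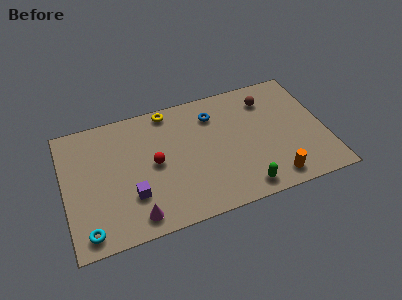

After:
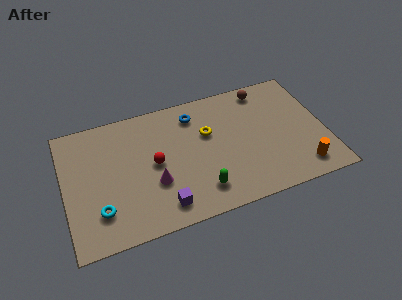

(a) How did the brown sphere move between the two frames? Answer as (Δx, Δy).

(-0.1, 0.7)

The brown sphere started near (10.9, 6.2) and ended near (10.8, 6.9).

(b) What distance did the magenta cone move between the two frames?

2.0

The magenta cone moved from about (3.5, 1.1) to (4.6, 2.8), a distance of √(1.1² + 1.7²) ≈ 2.0.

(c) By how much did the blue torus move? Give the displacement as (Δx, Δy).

(-1.0, 0.3)

The blue torus started near (8.0, 6.1) and ended near (7.0, 6.4).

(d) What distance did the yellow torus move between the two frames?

2.8

The yellow torus moved from about (5.7, 7.1) to (7.6, 5.0), a distance of √(1.9² + 2.1²) ≈ 2.8.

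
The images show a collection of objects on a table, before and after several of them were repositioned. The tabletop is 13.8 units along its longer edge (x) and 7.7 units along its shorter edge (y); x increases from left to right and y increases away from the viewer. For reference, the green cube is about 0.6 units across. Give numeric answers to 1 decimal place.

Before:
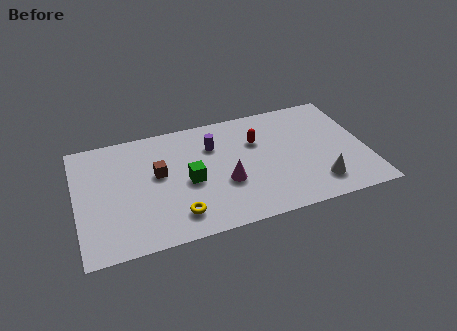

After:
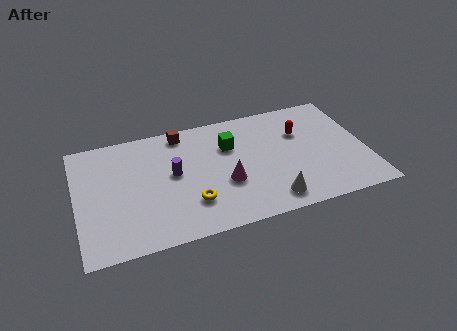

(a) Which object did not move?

the magenta cone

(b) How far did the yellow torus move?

0.9

From (4.6, 1.5) to (5.3, 2.1), the yellow torus covered √(0.7² + 0.6²) ≈ 0.9 units.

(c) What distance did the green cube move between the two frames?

2.8

The green cube was near (5.3, 3.5) before and (7.4, 5.3) after, so it travelled √(2.1² + 1.8²) ≈ 2.8 units.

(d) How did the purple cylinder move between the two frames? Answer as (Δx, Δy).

(-2.0, -1.3)

The purple cylinder was at about (6.6, 5.5) and moved to about (4.6, 4.2).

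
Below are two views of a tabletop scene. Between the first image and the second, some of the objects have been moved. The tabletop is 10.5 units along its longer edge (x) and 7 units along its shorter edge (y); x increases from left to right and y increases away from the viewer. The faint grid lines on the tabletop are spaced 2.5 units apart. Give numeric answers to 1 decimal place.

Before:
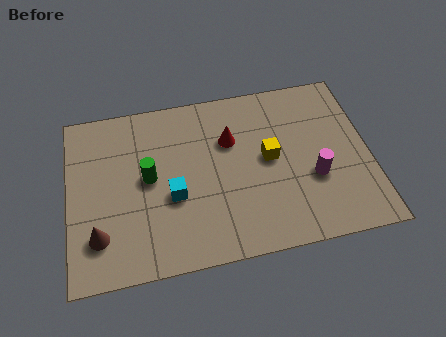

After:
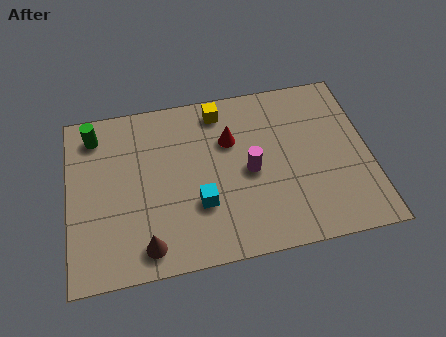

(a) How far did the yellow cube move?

2.8

From (7.0, 3.7) to (5.4, 6.0), the yellow cube covered √(1.6² + 2.3²) ≈ 2.8 units.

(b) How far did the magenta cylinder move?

2.3

The magenta cylinder was near (8.5, 2.6) before and (6.3, 3.3) after, so it travelled √(2.2² + 0.7²) ≈ 2.3 units.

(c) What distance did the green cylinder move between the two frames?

2.8

The green cylinder was near (2.8, 3.7) before and (1.0, 5.8) after, so it travelled √(1.8² + 2.1²) ≈ 2.8 units.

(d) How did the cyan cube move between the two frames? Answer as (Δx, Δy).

(0.9, -0.5)

The cyan cube started near (3.6, 2.8) and ended near (4.5, 2.3).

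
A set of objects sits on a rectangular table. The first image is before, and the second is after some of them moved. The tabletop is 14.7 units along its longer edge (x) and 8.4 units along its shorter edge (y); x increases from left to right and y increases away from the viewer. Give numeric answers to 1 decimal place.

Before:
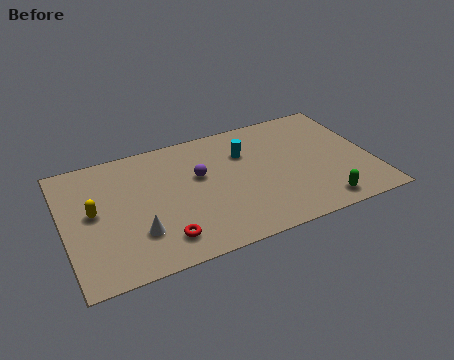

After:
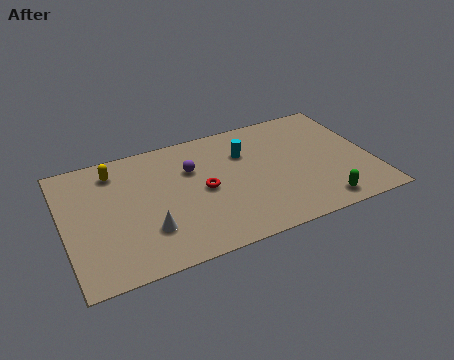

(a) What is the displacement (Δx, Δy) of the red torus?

(2.2, 2.5)

From the two frames, the red torus sits at roughly (4.4, 1.6) before and (6.6, 4.1) after.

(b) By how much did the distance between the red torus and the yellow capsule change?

+0.7

Before: roughly 4.2 units apart; after: 4.9. That's 0.7 units further apart.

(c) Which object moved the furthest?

the red torus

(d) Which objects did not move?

the cyan cylinder and the green capsule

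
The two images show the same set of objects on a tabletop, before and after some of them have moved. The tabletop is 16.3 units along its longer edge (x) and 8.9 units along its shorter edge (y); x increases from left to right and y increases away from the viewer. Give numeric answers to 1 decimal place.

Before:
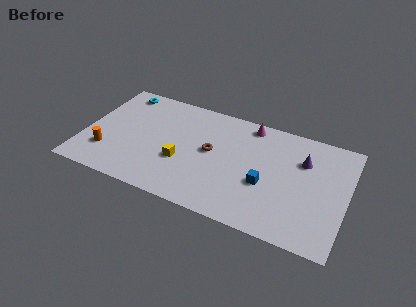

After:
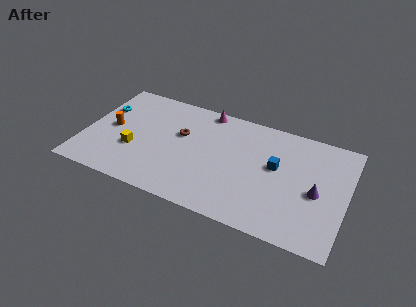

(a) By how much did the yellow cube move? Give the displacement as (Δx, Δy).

(-3.0, -0.1)

The yellow cube started near (6.2, 3.3) and ended near (3.2, 3.2).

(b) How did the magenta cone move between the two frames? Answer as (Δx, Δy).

(-2.8, 0.2)

From the two frames, the magenta cone sits at roughly (10.0, 7.9) before and (7.2, 8.1) after.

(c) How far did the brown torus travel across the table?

2.1

The brown torus was near (7.9, 4.8) before and (5.9, 5.5) after, so it travelled √(2.0² + 0.7²) ≈ 2.1 units.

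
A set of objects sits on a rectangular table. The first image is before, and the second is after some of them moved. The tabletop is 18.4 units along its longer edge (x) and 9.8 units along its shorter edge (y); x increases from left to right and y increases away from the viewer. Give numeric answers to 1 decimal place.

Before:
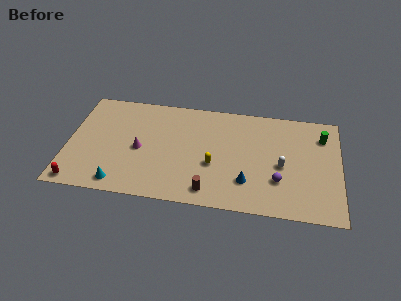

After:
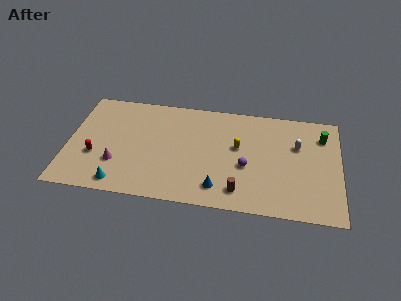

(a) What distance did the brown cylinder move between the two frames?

2.0

The brown cylinder was near (9.7, 1.4) before and (11.7, 1.7) after, so it travelled √(2.0² + 0.3²) ≈ 2.0 units.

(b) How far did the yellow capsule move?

2.5

The yellow capsule moved from about (9.9, 3.8) to (11.5, 5.7), a distance of √(1.6² + 1.9²) ≈ 2.5.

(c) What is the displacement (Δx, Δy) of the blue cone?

(-1.9, -0.8)

The blue cone started near (12.2, 2.6) and ended near (10.3, 1.8).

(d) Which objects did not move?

the green cylinder and the cyan cone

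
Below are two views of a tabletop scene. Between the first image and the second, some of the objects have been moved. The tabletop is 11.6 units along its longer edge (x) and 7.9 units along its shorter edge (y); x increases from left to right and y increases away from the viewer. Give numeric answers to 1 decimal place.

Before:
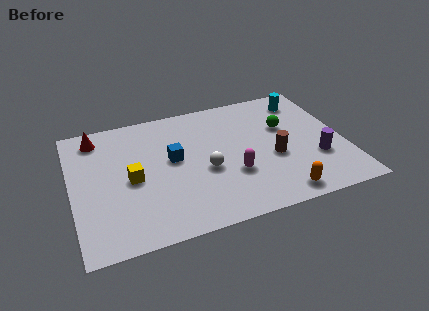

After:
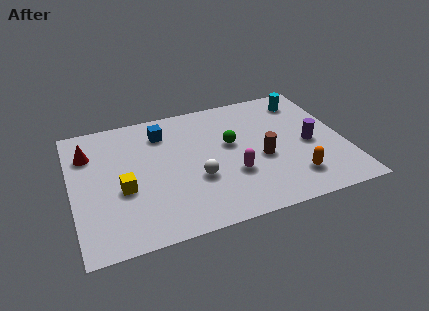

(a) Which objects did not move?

the magenta capsule and the cyan cylinder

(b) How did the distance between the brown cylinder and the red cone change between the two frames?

-0.5

The distance was about 8.1 in the first image and 7.6 in the second, so they moved 0.5 units closer together.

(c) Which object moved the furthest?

the green sphere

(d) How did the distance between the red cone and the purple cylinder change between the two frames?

-0.4

The distance was about 10.0 in the first image and 9.6 in the second, so they moved 0.4 units closer together.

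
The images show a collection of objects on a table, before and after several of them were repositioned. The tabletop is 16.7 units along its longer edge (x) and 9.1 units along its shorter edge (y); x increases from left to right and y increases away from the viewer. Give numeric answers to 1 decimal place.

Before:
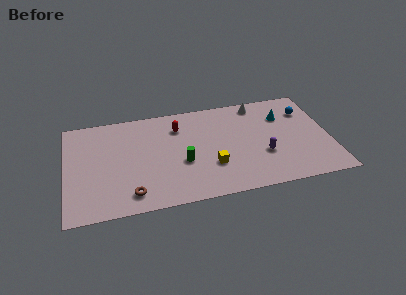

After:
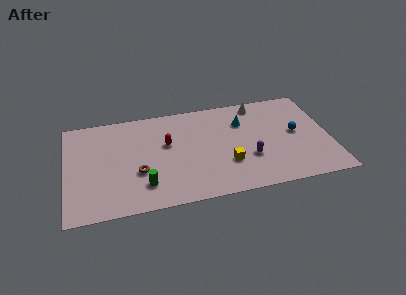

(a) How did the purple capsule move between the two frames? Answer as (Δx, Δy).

(-0.9, -0.1)

The purple capsule started near (12.4, 3.2) and ended near (11.5, 3.1).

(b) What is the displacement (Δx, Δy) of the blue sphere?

(-0.8, -1.9)

The blue sphere started near (15.4, 6.7) and ended near (14.6, 4.8).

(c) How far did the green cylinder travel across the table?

2.9

The green cylinder moved from about (7.3, 3.6) to (4.8, 2.1), a distance of √(2.5² + 1.5²) ≈ 2.9.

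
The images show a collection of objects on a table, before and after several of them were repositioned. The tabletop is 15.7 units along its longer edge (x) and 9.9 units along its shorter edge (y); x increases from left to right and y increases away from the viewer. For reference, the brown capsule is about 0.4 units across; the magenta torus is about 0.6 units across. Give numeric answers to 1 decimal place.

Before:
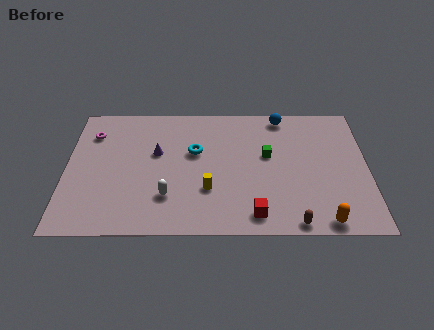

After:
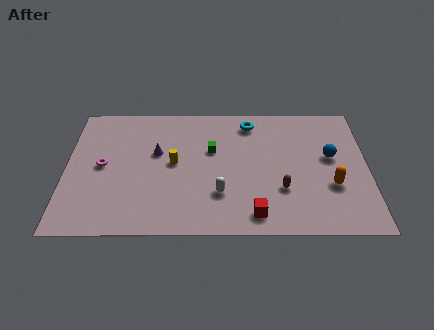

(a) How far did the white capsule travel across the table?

2.7

From (5.3, 2.7) to (8.0, 2.9), the white capsule covered √(2.7² + 0.2²) ≈ 2.7 units.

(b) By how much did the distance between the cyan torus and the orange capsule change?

-1.9

They were about 8.4 units apart before and 6.5 after — 1.9 units closer together.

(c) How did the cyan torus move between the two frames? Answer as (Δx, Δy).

(2.9, 2.3)

From the two frames, the cyan torus sits at roughly (6.7, 6.1) before and (9.6, 8.4) after.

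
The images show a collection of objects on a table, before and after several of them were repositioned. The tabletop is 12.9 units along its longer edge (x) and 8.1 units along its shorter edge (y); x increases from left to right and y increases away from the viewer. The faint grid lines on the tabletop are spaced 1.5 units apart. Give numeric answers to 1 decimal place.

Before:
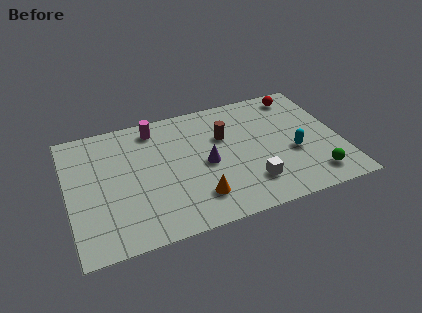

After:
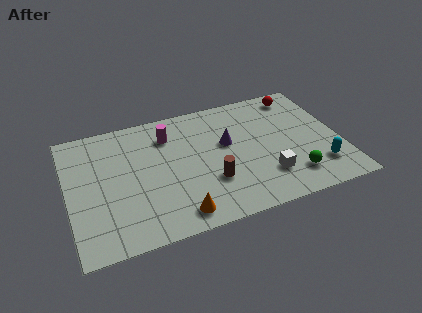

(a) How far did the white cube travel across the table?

0.8

From (8.4, 1.9) to (9.2, 2.1), the white cube covered √(0.8² + 0.2²) ≈ 0.8 units.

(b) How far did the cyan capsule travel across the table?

1.7

The cyan capsule moved from about (10.6, 3.2) to (11.7, 1.9), a distance of √(1.1² + 1.3²) ≈ 1.7.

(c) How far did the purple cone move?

1.5

From (6.5, 3.8) to (7.6, 4.8), the purple cone covered √(1.1² + 1.0²) ≈ 1.5 units.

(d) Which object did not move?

the red sphere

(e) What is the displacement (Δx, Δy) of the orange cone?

(-1.0, -0.7)

The orange cone was at about (5.9, 1.8) and moved to about (4.9, 1.1).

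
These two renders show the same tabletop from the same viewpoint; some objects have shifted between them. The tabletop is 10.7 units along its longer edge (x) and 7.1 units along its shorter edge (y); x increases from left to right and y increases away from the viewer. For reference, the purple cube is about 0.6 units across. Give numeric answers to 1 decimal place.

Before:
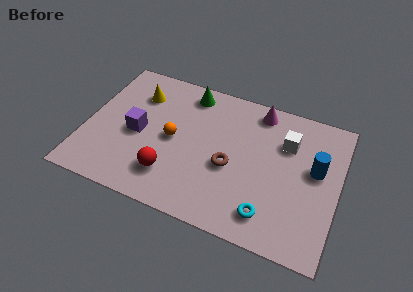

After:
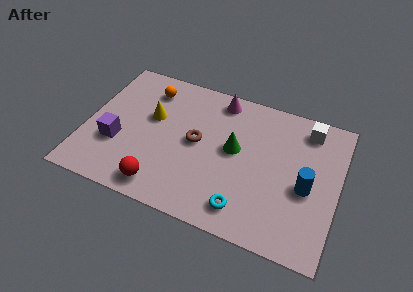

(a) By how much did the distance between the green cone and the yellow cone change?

+1.4

The distance was about 2.2 in the first image and 3.6 in the second, so they moved 1.4 units further apart.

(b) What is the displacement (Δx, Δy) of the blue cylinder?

(-0.3, -1.0)

From the two frames, the blue cylinder sits at roughly (9.7, 4.1) before and (9.4, 3.1) after.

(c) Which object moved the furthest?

the green cone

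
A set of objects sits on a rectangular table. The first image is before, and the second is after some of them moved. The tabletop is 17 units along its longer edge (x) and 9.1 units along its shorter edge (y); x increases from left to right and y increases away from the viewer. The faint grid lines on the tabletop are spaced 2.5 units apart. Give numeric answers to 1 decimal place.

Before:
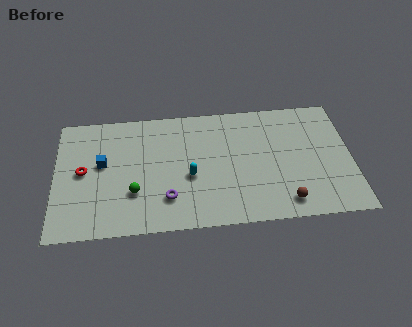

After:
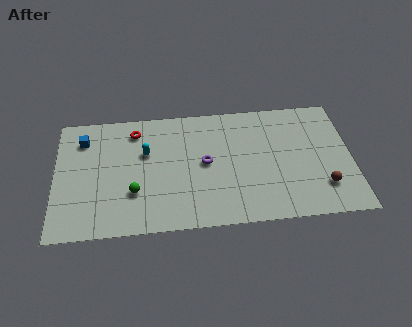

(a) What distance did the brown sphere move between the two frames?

2.4

The brown sphere moved from about (13.1, 1.4) to (15.3, 2.3), a distance of √(2.2² + 0.9²) ≈ 2.4.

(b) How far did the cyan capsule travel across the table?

3.2

The cyan capsule was near (7.7, 3.8) before and (5.2, 5.8) after, so it travelled √(2.5² + 2.0²) ≈ 3.2 units.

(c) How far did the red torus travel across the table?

4.1

The red torus moved from about (1.6, 4.7) to (4.6, 7.5), a distance of √(3.0² + 2.8²) ≈ 4.1.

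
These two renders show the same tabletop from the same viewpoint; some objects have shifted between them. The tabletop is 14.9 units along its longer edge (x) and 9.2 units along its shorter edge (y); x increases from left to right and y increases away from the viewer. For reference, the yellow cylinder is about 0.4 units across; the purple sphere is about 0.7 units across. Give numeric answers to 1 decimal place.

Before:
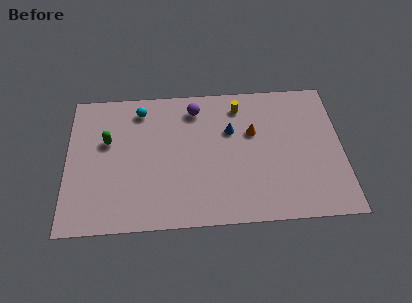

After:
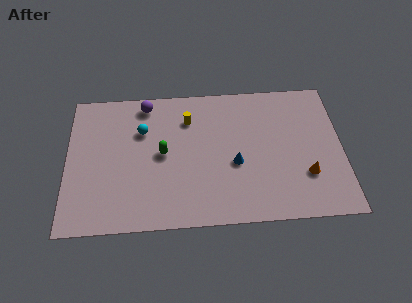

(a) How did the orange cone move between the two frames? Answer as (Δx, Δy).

(2.8, -3.0)

The orange cone was at about (10.1, 5.8) and moved to about (12.9, 2.8).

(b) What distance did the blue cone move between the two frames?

2.2

The blue cone was near (8.9, 6.0) before and (9.1, 3.8) after, so it travelled √(0.2² + 2.2²) ≈ 2.2 units.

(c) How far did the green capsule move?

3.2

The green capsule was near (2.2, 5.7) before and (5.2, 4.7) after, so it travelled √(3.0² + 1.0²) ≈ 3.2 units.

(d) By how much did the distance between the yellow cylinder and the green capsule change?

-4.8

They were about 7.4 units apart before and 2.6 after — 4.8 units closer together.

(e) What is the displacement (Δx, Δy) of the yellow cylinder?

(-2.8, -0.7)

From the two frames, the yellow cylinder sits at roughly (9.4, 7.6) before and (6.6, 6.9) after.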